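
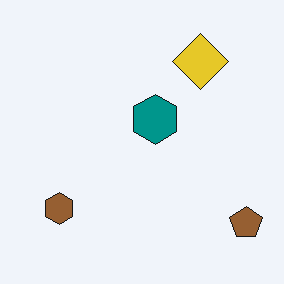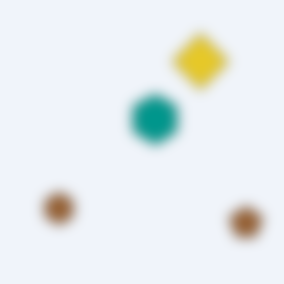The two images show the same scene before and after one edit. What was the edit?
It was heavily blurred.

Shape edges and outlines are uniformly softened across the whole image.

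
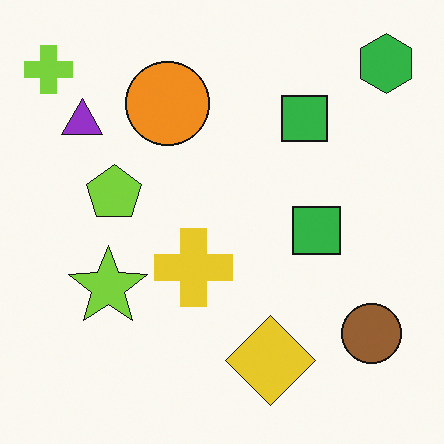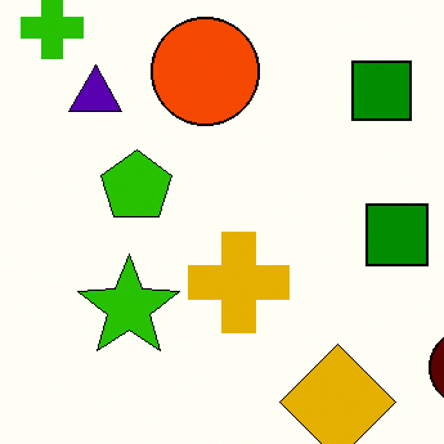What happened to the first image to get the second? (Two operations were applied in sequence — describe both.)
Given much higher contrast, then cropped to a modestly smaller region and rescaled.

Tones are pushed away from mid-grey across the whole image — a global contrast change. The visible shapes are larger and the field of view is narrower; shapes near the original edges may be partly or wholly outside the frame — a crop-and-rescale.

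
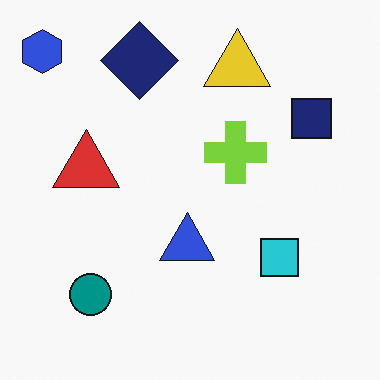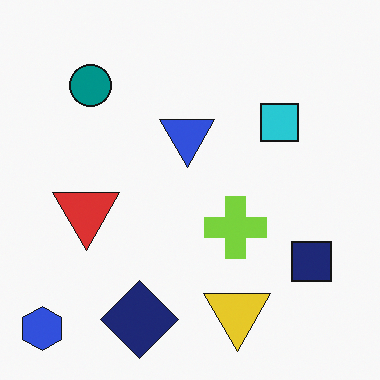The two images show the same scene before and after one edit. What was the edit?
It was flipped vertically (top ↔ bottom).

The blue hexagon is in the top-left of the first image and the bottom-left of the second — shapes on opposite sides of the horizontal midline have swapped in a mirror flip.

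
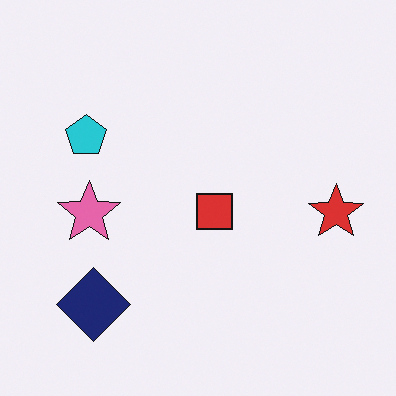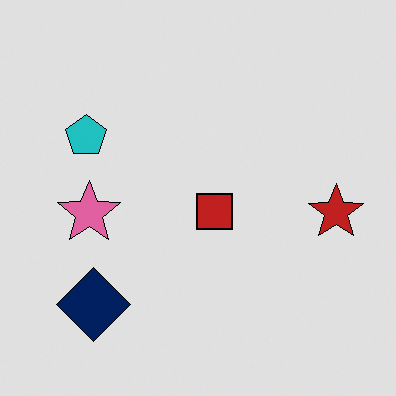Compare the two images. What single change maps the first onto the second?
This is the original image moderately posterized.

Each flat color has snapped to a coarser quantized level — most visibly, the near-white background has dropped to a flat grey.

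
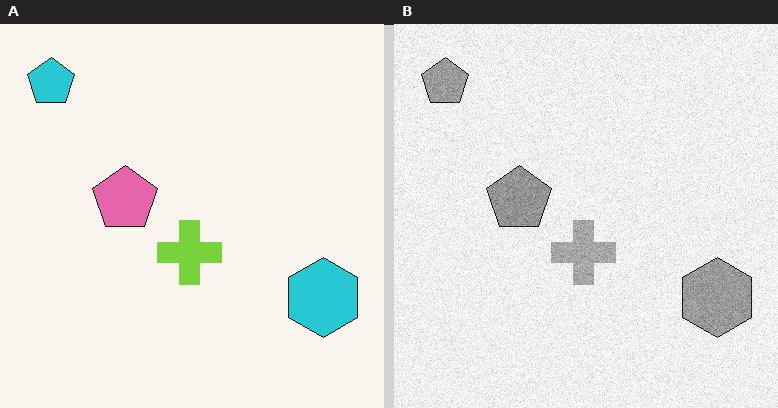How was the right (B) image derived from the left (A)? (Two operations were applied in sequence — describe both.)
It was degraded with visible gaussian noise, then converted to grayscale.

Random speckle covers the whole image, including the flat background. All color is removed — every shape is now a shade of grey.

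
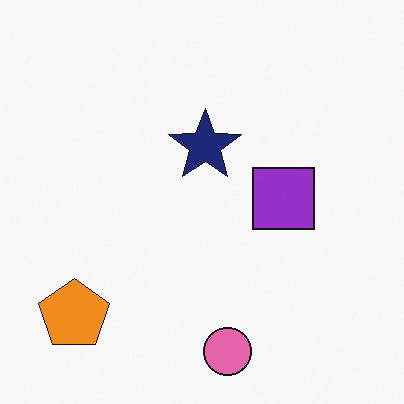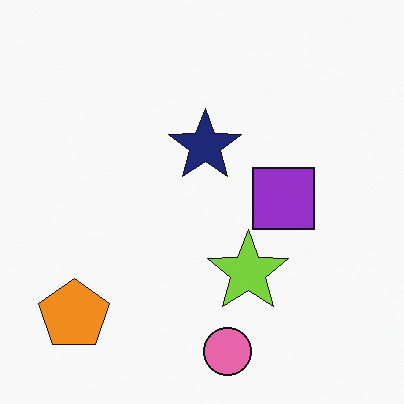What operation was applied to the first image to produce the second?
The second image is the first overlaid with an additional lime star.

A lime star appears in the second image that is absent from the first.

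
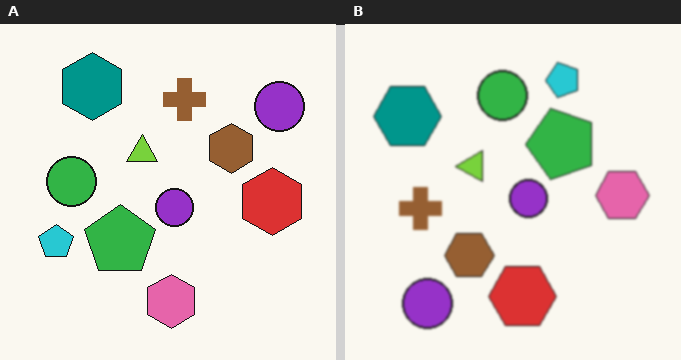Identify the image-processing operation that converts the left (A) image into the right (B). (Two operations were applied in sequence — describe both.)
Slightly softened, then transposed (reflected across the top-left ↔ bottom-right diagonal).

Shape edges and outlines are uniformly softened across the whole image. Shapes have swapped their row and column positions — what was in the top-right is now in the bottom-left — a diagonal reflection.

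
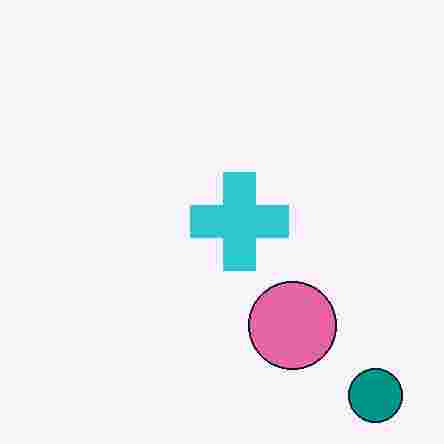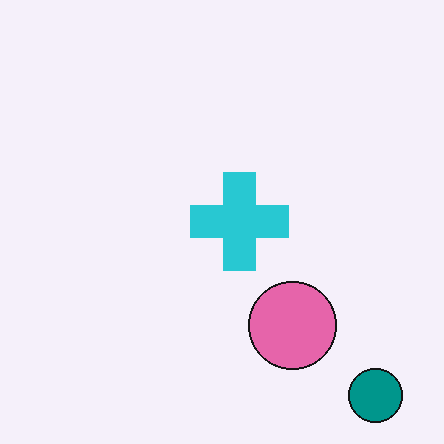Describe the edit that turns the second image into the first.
Heavily JPEG-compressed with obvious blocking artifacts.

Blocky 8×8 compression artifacts appear around shape edges and the flat background shows ringing — characteristic JPEG degradation.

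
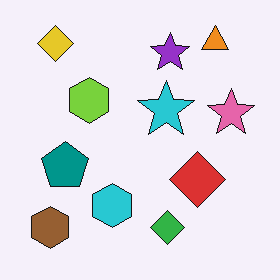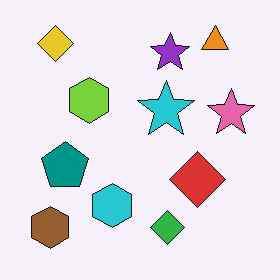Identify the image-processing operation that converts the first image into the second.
It was given moderate JPEG compression.

Blocky 8×8 compression artifacts appear around shape edges and the flat background shows ringing — characteristic JPEG degradation.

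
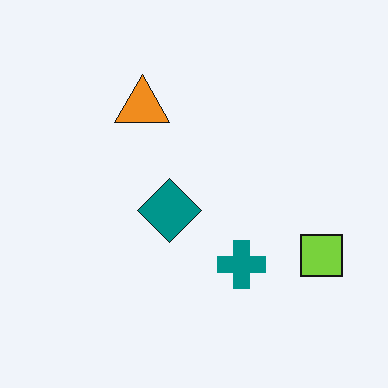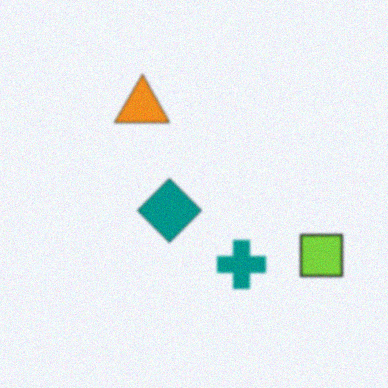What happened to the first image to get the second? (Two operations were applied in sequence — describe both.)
Lightly blurred, then degraded with a light layer of grain.

Shape edges and outlines are uniformly softened across the whole image. Random speckle covers the whole image, including the flat background.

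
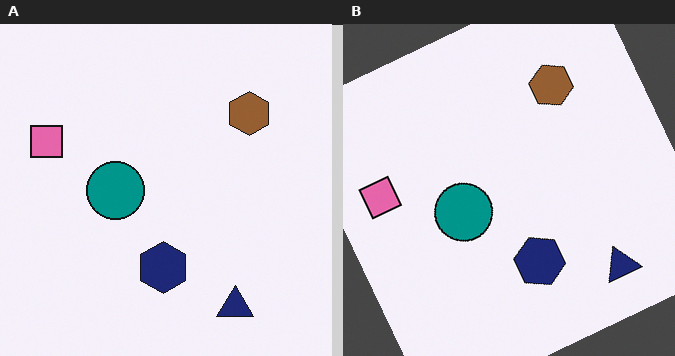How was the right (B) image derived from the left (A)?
The transformation is: rotated counter-clockwise by a clearly visible amount.

Every shape is tilted by the same angle and the image corners show triangular fill wedges — a whole-image rotation by a non-right angle.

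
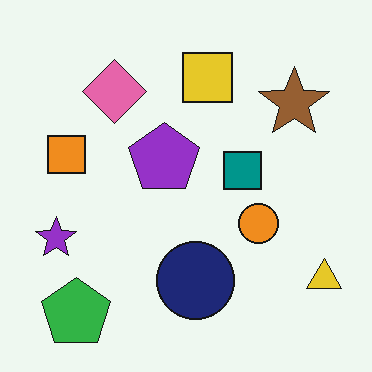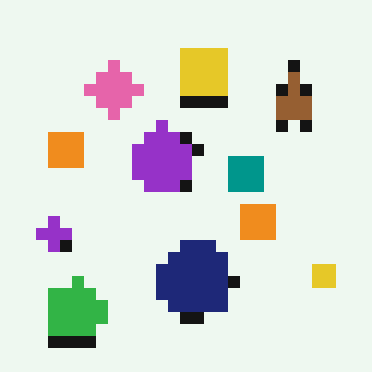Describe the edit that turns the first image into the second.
The image was coarsely pixelated.

Shapes are reduced to large square blocks; fine edges and outlines are lost — a downscale-then-upscale (mosaic) effect.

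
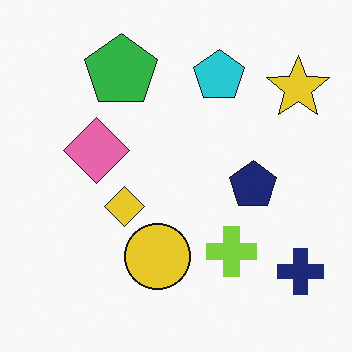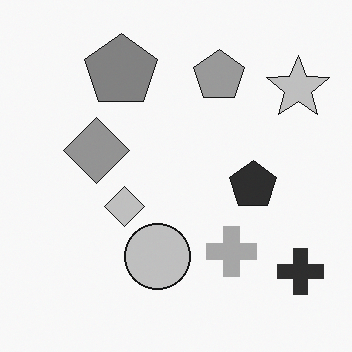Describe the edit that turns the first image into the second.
The image was converted to grayscale.

All color is removed — every shape is now a shade of grey.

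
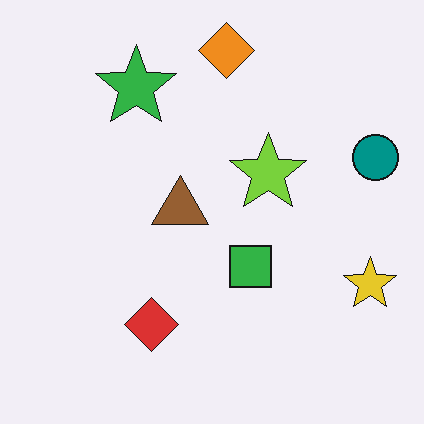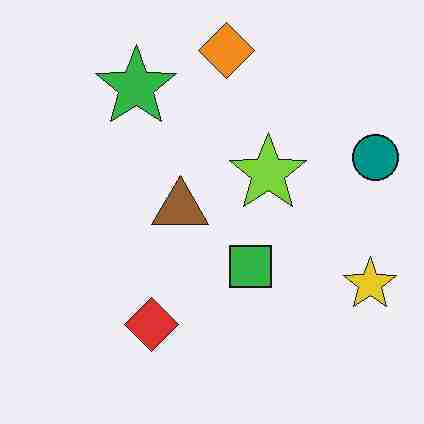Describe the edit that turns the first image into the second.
Heavily JPEG-compressed with obvious blocking artifacts.

Blocky 8×8 compression artifacts appear around shape edges and the flat background shows ringing — characteristic JPEG degradation.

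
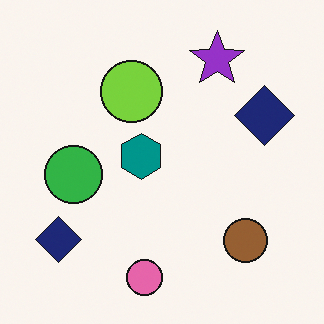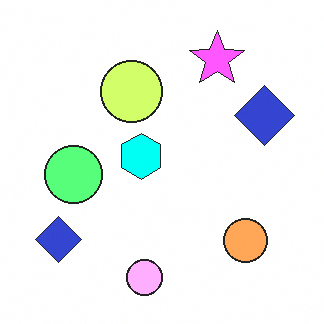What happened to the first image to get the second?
This is the original image brightened a lot.

Every pixel — background and shapes alike — is uniformly brightened.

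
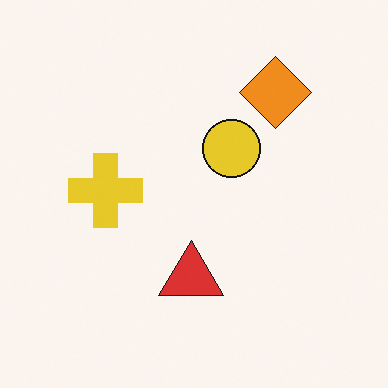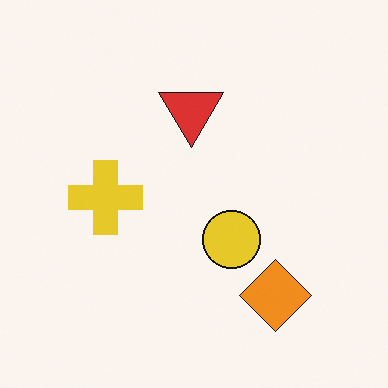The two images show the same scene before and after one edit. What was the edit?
It was flipped vertically (top ↔ bottom).

The orange diamond is in the top-right of the first image and the bottom-right of the second — shapes on opposite sides of the horizontal midline have swapped in a mirror flip.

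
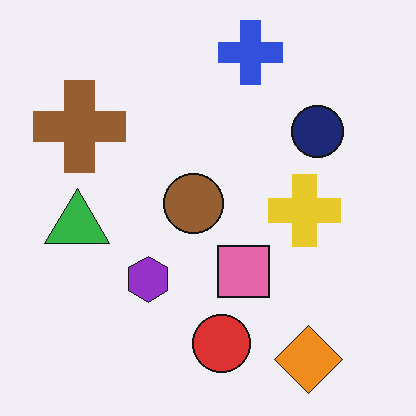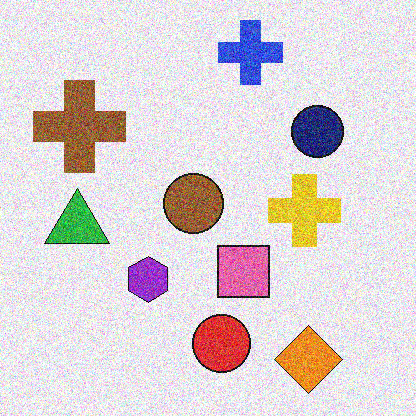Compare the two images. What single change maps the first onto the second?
The second image is the first degraded with strong gaussian noise.

Random speckle covers the whole image, including the flat background.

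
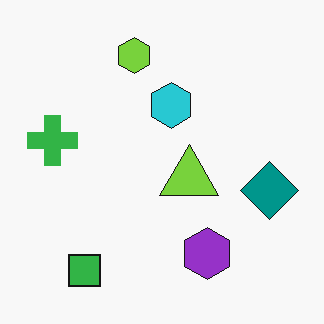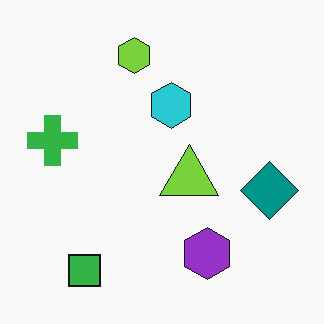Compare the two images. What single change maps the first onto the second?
It was JPEG-compressed with visible artifacts.

Blocky 8×8 compression artifacts appear around shape edges and the flat background shows ringing — characteristic JPEG degradation.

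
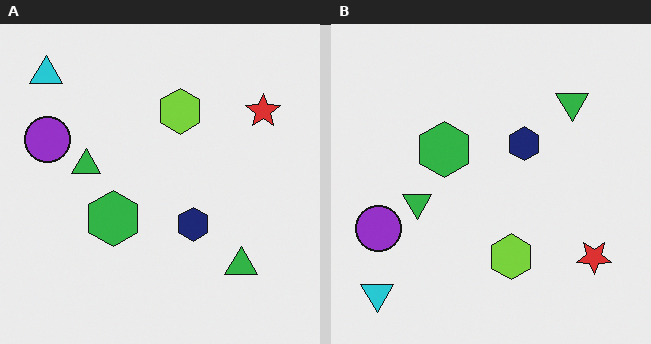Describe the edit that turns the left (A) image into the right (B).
The right (B) image is the left (A) flipped vertically (top ↔ bottom).

The cyan triangle is in the top-left of the left (A) image and the bottom-left of the right (B) — shapes on opposite sides of the horizontal midline have swapped in a mirror flip.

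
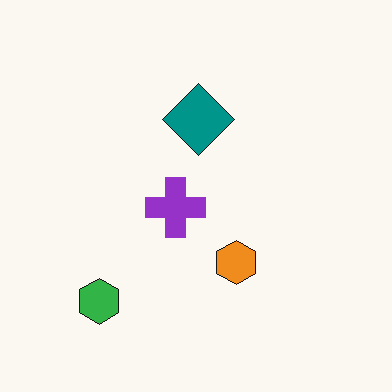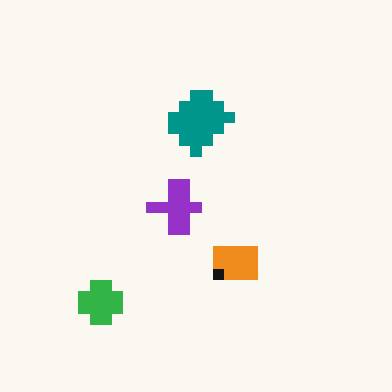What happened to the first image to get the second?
Coarsely pixelated.

Shapes are reduced to large square blocks; fine edges and outlines are lost — a downscale-then-upscale (mosaic) effect.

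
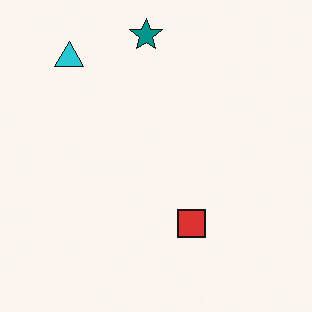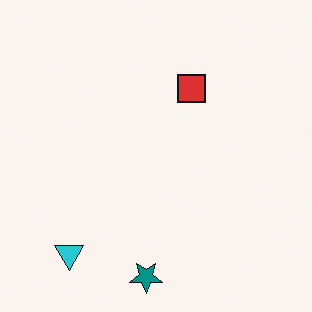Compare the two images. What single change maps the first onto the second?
Flipped vertically (top ↔ bottom).

The teal star is in the top of the first image and the bottom of the second — shapes on opposite sides of the horizontal midline have swapped in a mirror flip.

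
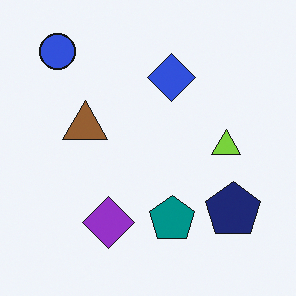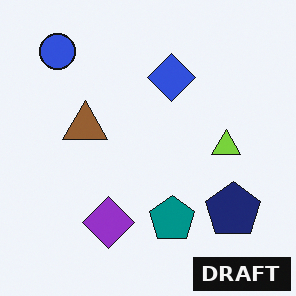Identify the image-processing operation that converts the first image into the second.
The transformation is: watermarked with the text "DRAFT" in the lower-right corner.

A dark label reading "DRAFT" appears in the lower-right corner.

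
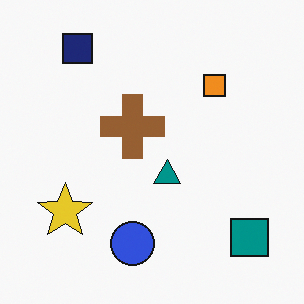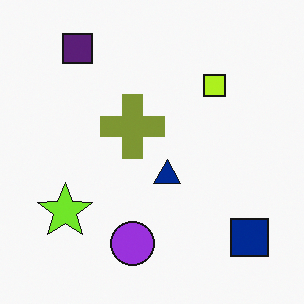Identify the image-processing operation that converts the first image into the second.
The transformation is: hue-shifted slightly.

Every shape's color has rotated by the same amount around the hue wheel — a uniform hue shift.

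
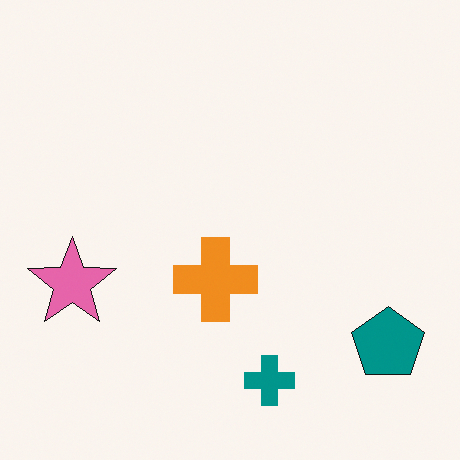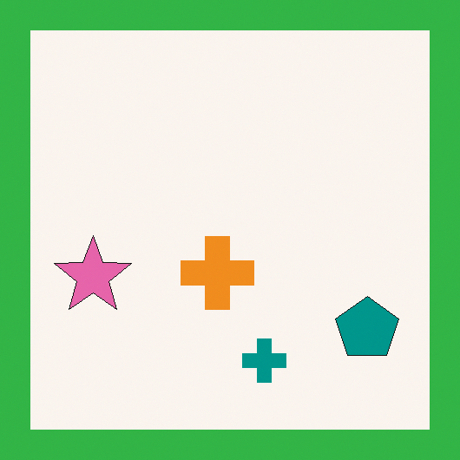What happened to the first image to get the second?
The transformation is: framed with a green border.

A solid green frame runs around the edge of the second image, with the content slightly shrunk inside it.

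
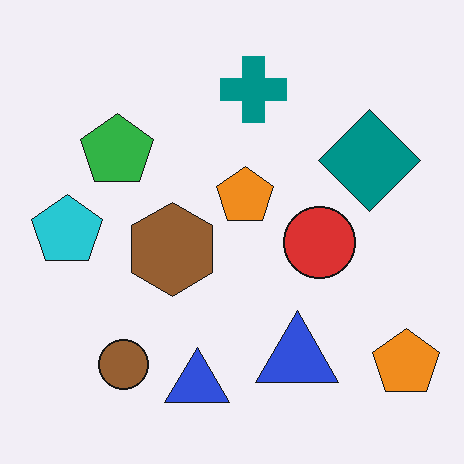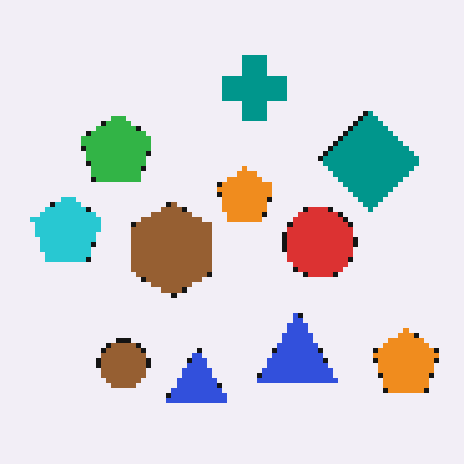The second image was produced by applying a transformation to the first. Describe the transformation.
The transformation is: lightly pixelated (a mild mosaic effect).

Shapes are reduced to large square blocks; fine edges and outlines are lost — a downscale-then-upscale (mosaic) effect.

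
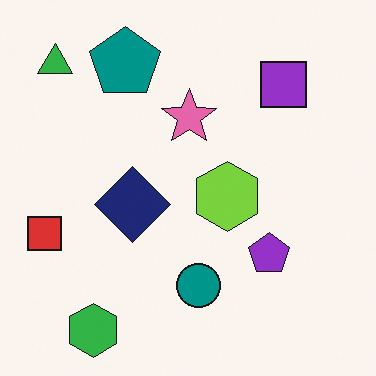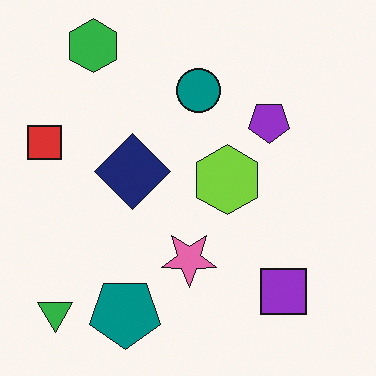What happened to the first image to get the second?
The transformation is: flipped vertically (top ↔ bottom).

The green hexagon is in the bottom-left of the first image and the top-left of the second — shapes on opposite sides of the horizontal midline have swapped in a mirror flip.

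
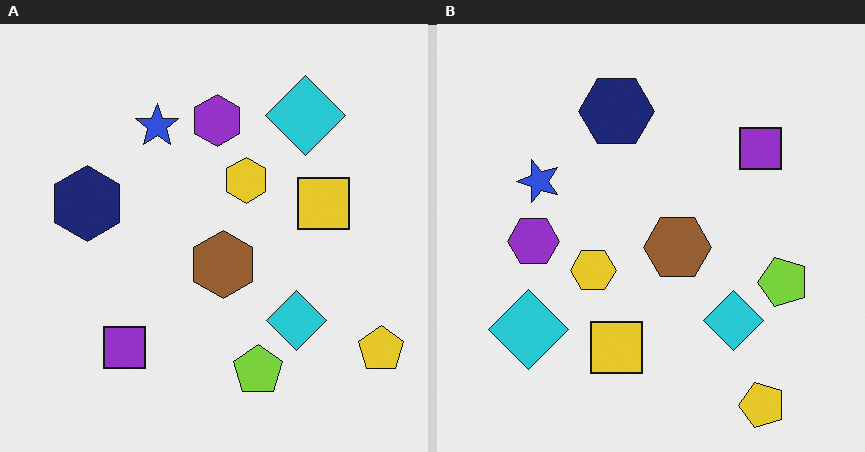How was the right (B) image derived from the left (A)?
It was transposed (reflected across the top-left ↔ bottom-right diagonal).

Shapes have swapped their row and column positions — what was in the top-right is now in the bottom-left — a diagonal reflection.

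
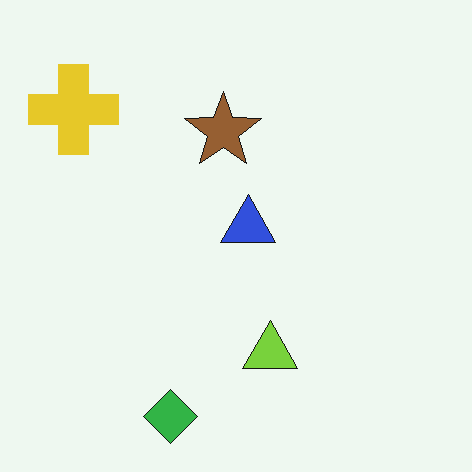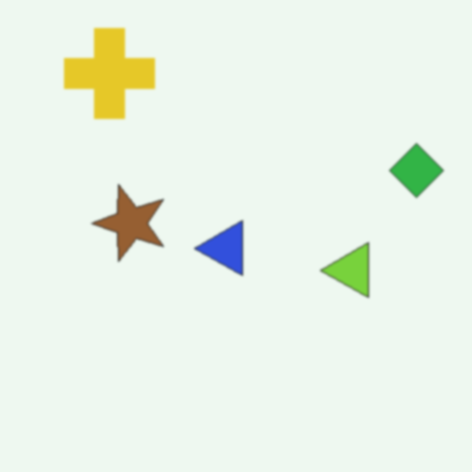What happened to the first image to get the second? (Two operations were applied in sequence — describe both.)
The transformation is: slightly softened, then transposed (reflected across the top-left ↔ bottom-right diagonal).

Shape edges and outlines are uniformly softened across the whole image. Shapes have swapped their row and column positions — what was in the top-right is now in the bottom-left — a diagonal reflection.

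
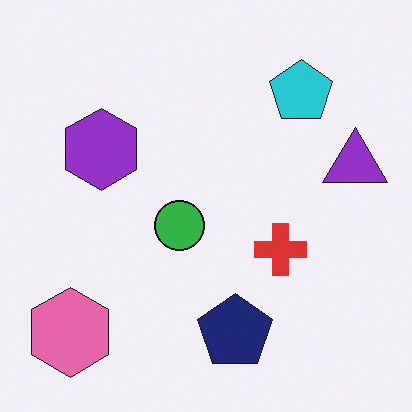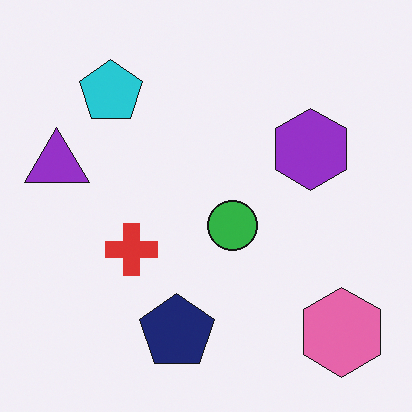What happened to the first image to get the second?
The second image is the first flipped horizontally (left ↔ right).

The purple triangle is in the right of the first image and the left of the second — shapes on opposite sides of the vertical midline have swapped in a mirror flip.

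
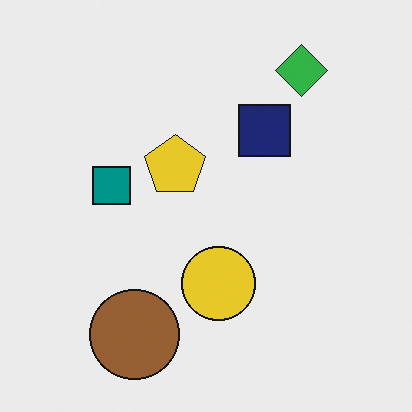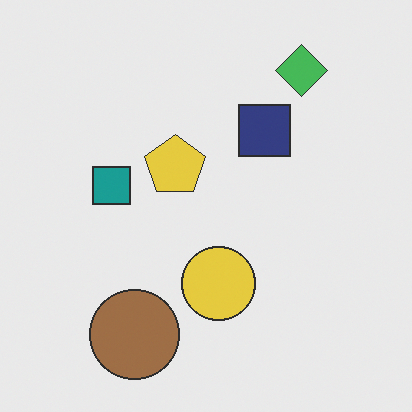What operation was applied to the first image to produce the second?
The image was given slightly reduced contrast.

Tones are pushed toward mid-grey across the whole image — a global contrast change.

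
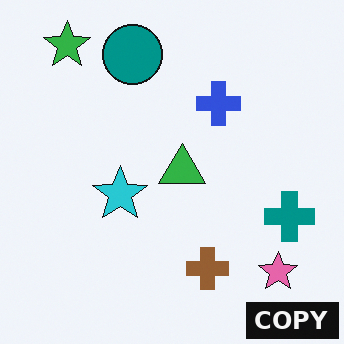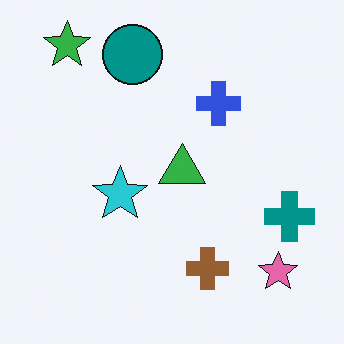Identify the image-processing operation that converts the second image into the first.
It was watermarked with the text "COPY" in the lower-right corner.

A dark label reading "COPY" appears in the lower-right corner.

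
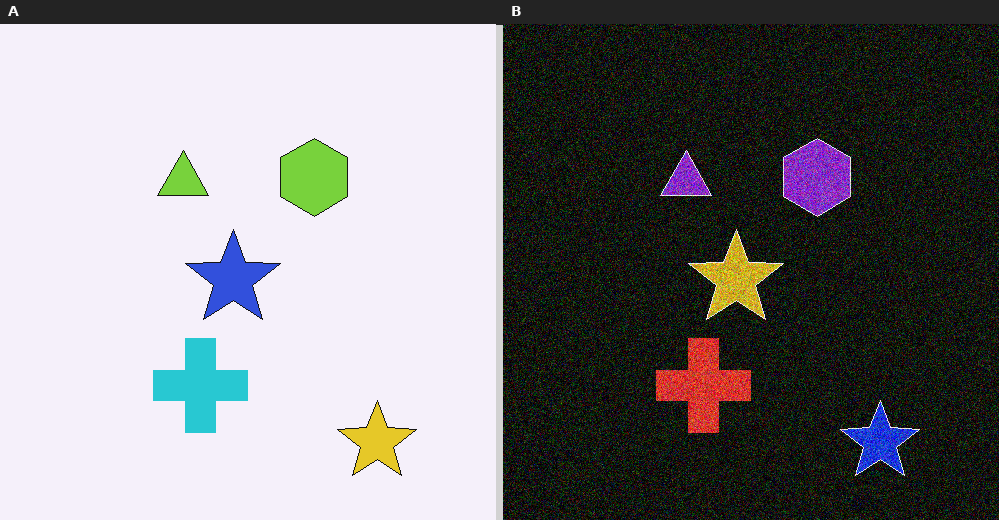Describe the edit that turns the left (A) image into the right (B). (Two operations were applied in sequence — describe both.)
Color-inverted (negative), then degraded with a thick layer of grain.

The light background has become dark and every shape's color is its complement — a photographic negative. Random speckle covers the whole image, including the flat background.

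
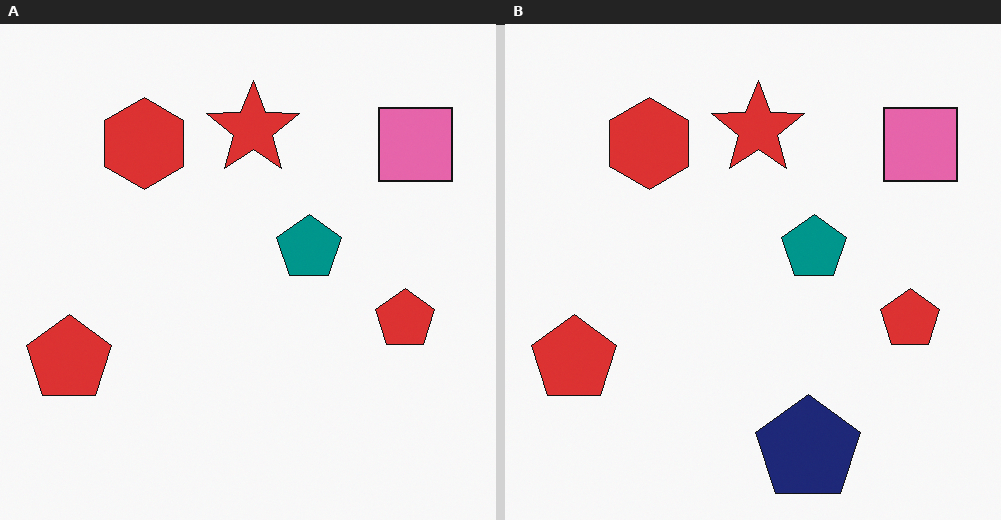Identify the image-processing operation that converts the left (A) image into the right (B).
The image was overlaid with an additional navy pentagon.

A navy pentagon appears in the right (B) image that is absent from the left (A).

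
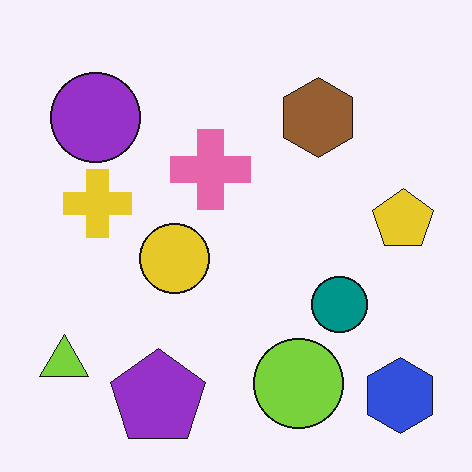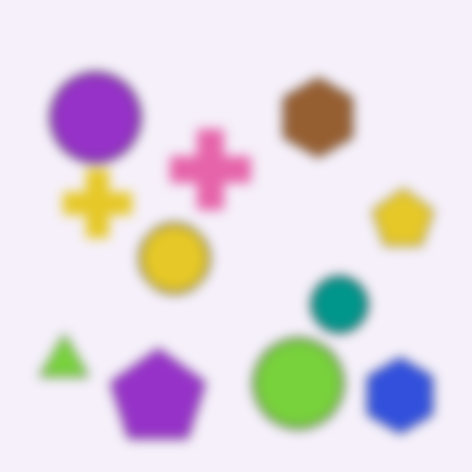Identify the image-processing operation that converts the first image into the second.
The image was strongly gaussian-blurred.

Shape edges and outlines are uniformly softened across the whole image.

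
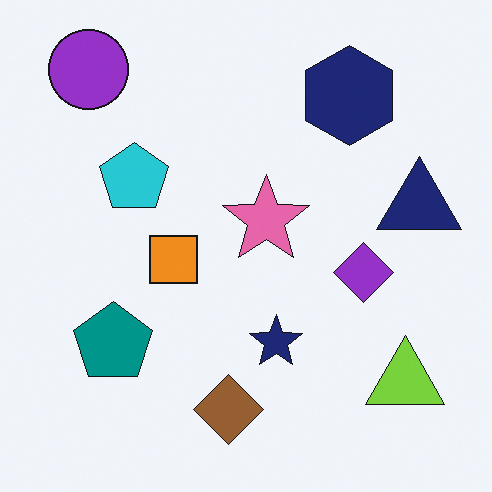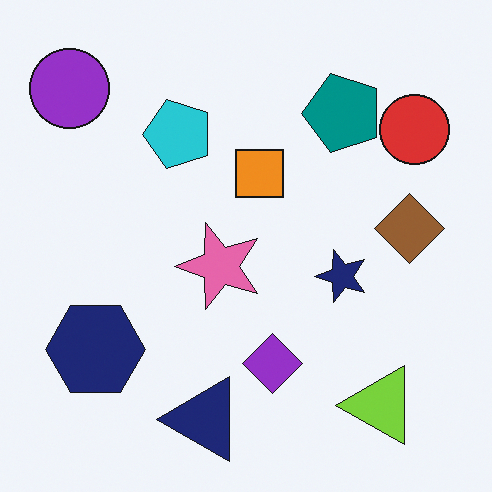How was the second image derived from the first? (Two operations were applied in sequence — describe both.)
This is the original image transposed (reflected across the top-left ↔ bottom-right diagonal), then overlaid with an additional red circle.

Shapes have swapped their row and column positions — what was in the top-right is now in the bottom-left — a diagonal reflection. A red circle appears in the second image that is absent from the first.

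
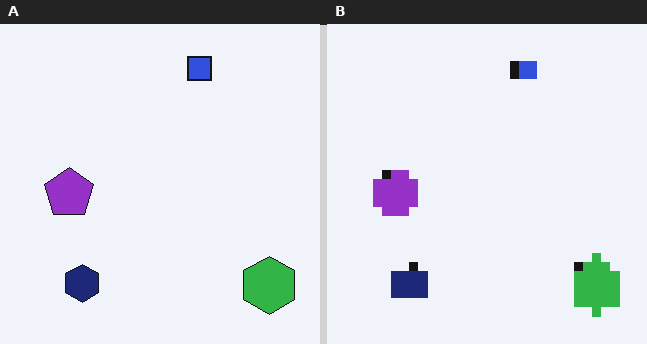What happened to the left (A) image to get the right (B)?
The image was coarsely pixelated.

Shapes are reduced to large square blocks; fine edges and outlines are lost — a downscale-then-upscale (mosaic) effect.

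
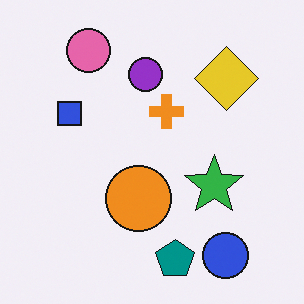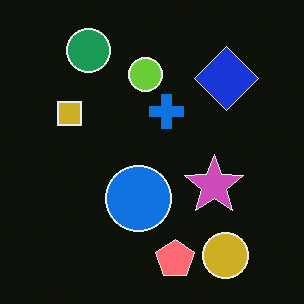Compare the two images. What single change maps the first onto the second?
It was color-inverted (negative).

The light background has become dark and every shape's color is its complement — a photographic negative.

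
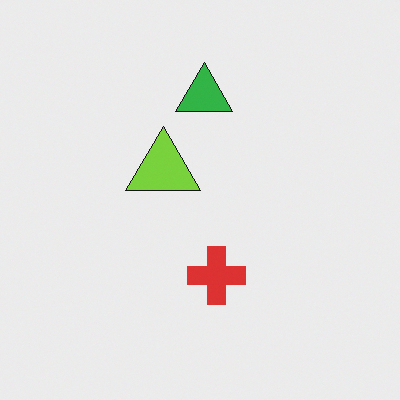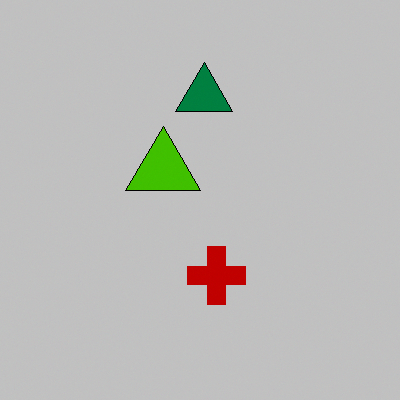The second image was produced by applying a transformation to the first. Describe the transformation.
Aggressively posterized.

Each flat color has snapped to a coarser quantized level — most visibly, the near-white background has dropped to a flat grey.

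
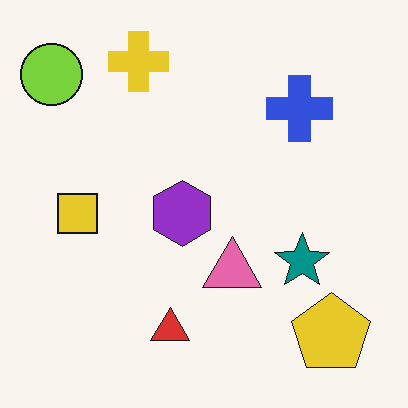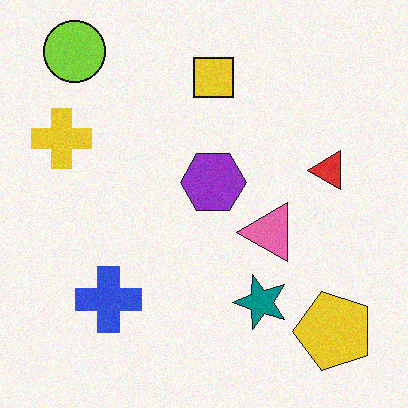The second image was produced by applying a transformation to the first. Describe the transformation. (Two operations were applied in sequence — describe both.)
The image was transposed (reflected across the top-left ↔ bottom-right diagonal), then degraded with a light layer of grain.

Shapes have swapped their row and column positions — what was in the top-right is now in the bottom-left — a diagonal reflection. Random speckle covers the whole image, including the flat background.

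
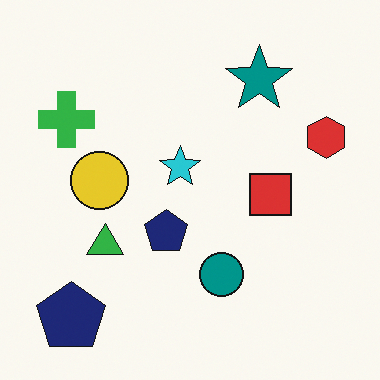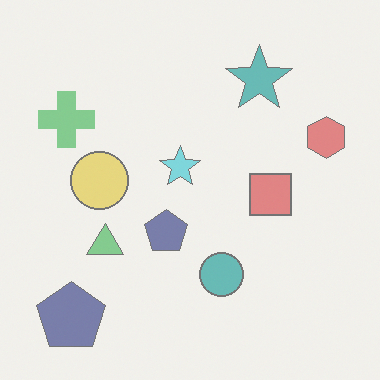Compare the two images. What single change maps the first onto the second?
The second image is the first given much lower contrast.

Tones are pushed toward mid-grey across the whole image — a global contrast change.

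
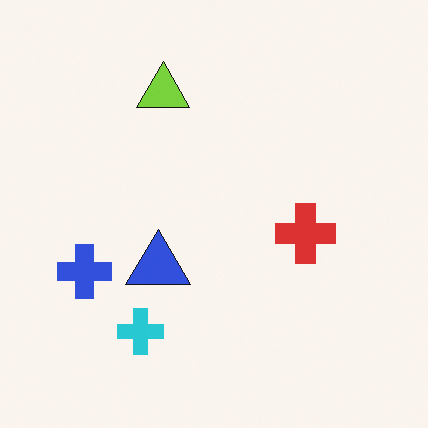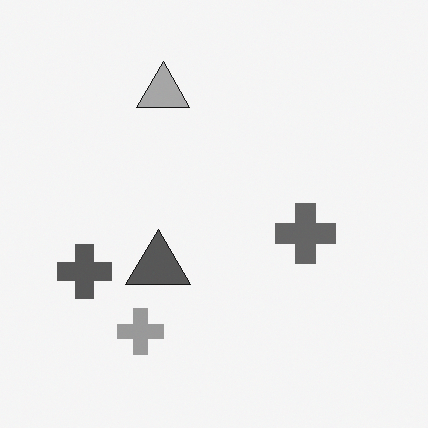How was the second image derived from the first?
It was converted to grayscale.

All color is removed — every shape is now a shade of grey.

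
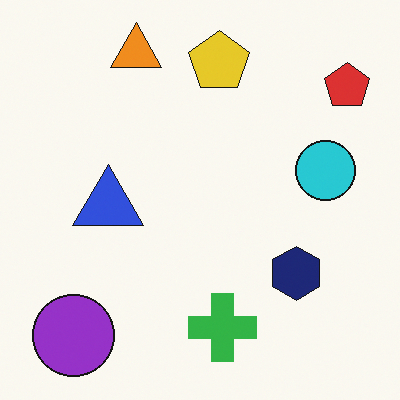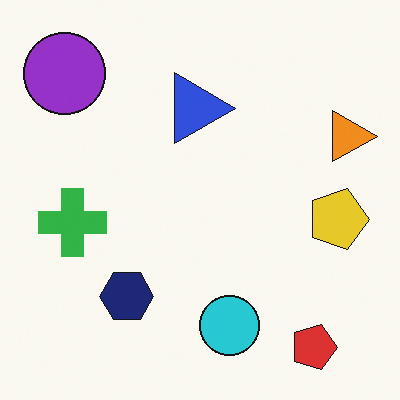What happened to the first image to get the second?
It was rotated 90° clockwise.

The red pentagon sits in the top-right of the first image and the bottom-right of the second — consistent with a whole-image 90° clockwise rotation.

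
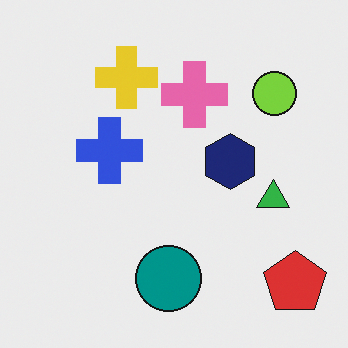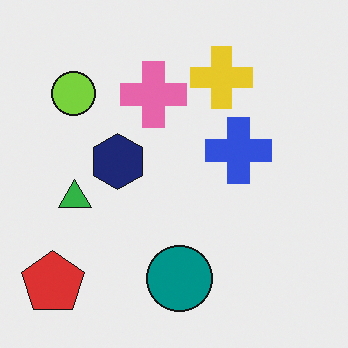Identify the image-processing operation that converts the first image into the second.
The transformation is: flipped horizontally (left ↔ right).

The red pentagon is in the bottom-right of the first image and the bottom-left of the second — shapes on opposite sides of the vertical midline have swapped in a mirror flip.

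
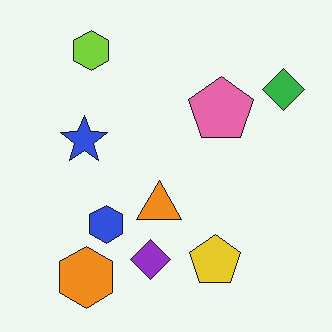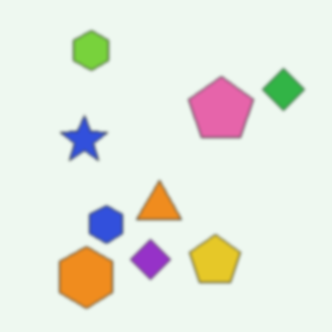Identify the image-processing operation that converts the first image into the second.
This is the original image slightly softened.

Shape edges and outlines are uniformly softened across the whole image.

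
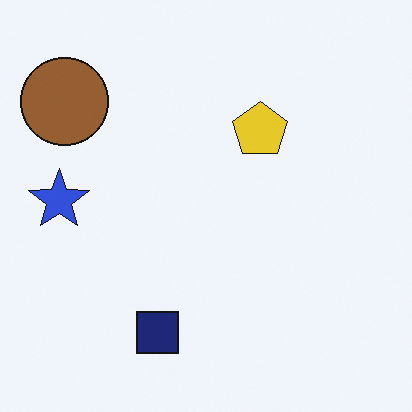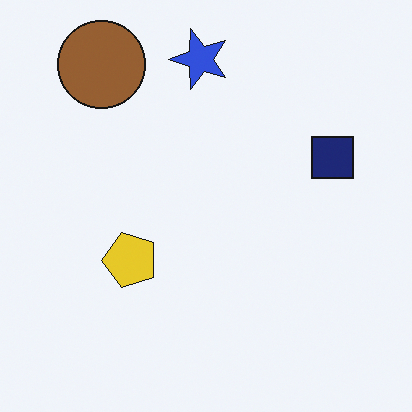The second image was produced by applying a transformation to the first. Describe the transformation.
This is the original image transposed (reflected across the top-left ↔ bottom-right diagonal).

Shapes have swapped their row and column positions — what was in the top-right is now in the bottom-left — a diagonal reflection.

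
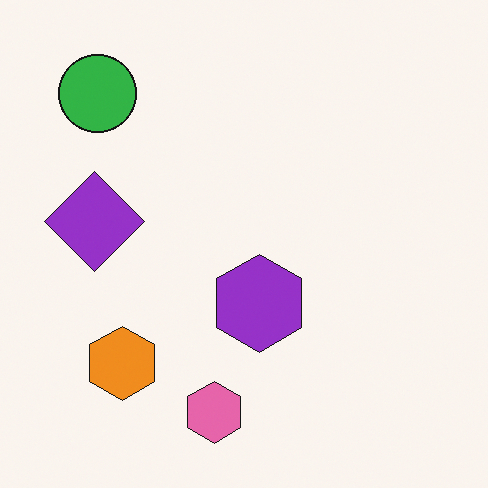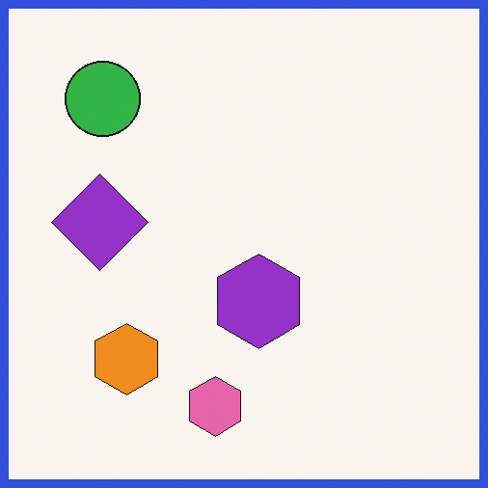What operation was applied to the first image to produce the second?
It was framed with a blue border.

A solid blue frame runs around the edge of the second image, with the content slightly shrunk inside it.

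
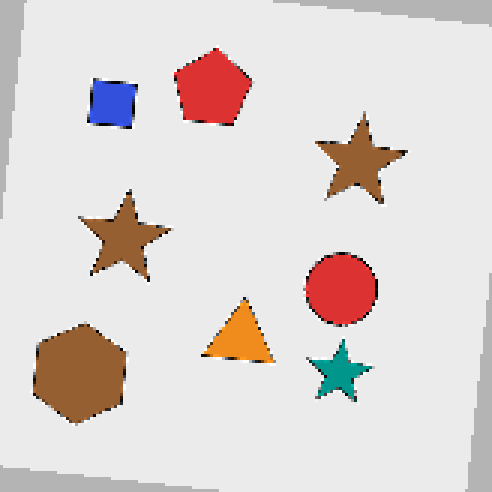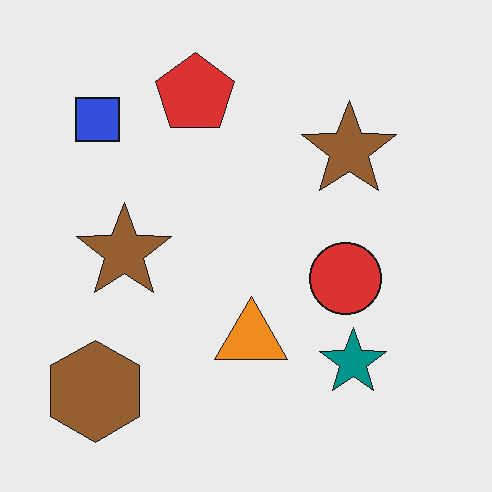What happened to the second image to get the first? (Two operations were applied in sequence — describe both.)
This is the original image rotated clockwise by a slight angle, then lightly pixelated (a mild mosaic effect).

Every shape is tilted by the same angle and the image corners show triangular fill wedges — a whole-image rotation by a non-right angle. Shapes are reduced to large square blocks; fine edges and outlines are lost — a downscale-then-upscale (mosaic) effect.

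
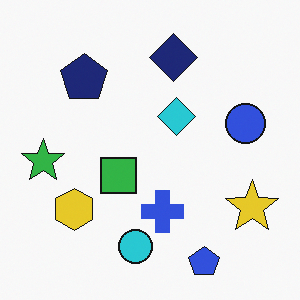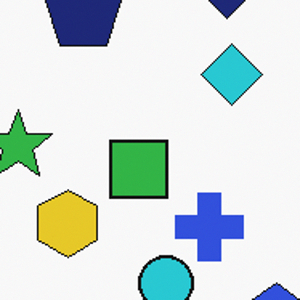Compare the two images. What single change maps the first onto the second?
The image was cropped to a modestly smaller region and rescaled.

The visible shapes are larger and the field of view is narrower; shapes near the original edges may be partly or wholly outside the frame — a crop-and-rescale.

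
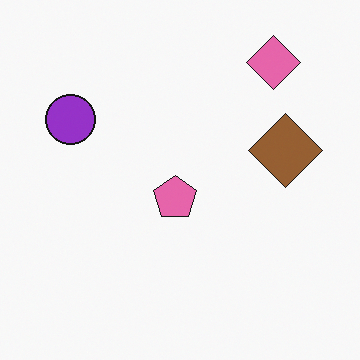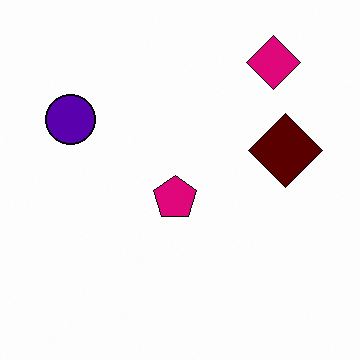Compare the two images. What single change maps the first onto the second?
It was given much higher contrast.

Tones are pushed away from mid-grey across the whole image — a global contrast change.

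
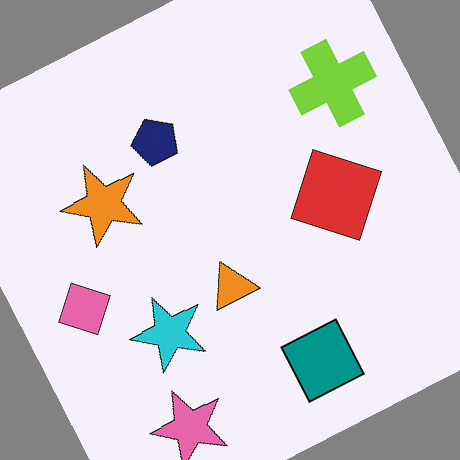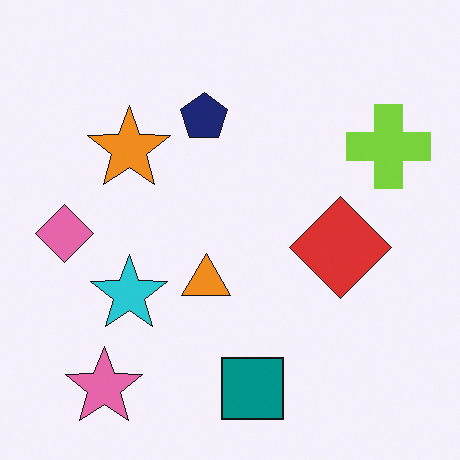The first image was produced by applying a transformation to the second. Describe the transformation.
The image was rotated counter-clockwise by a clearly visible amount.

Every shape is tilted by the same angle and the image corners show triangular fill wedges — a whole-image rotation by a non-right angle.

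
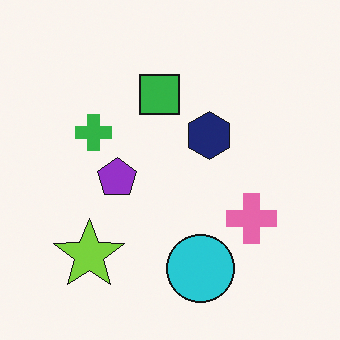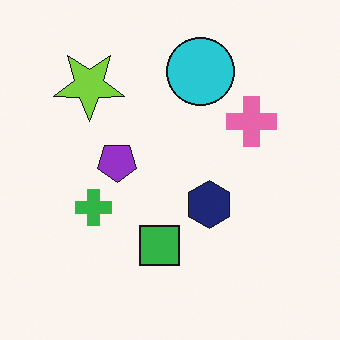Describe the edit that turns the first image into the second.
The image was flipped vertically (top ↔ bottom).

The cyan circle is in the bottom of the first image and the top of the second — shapes on opposite sides of the horizontal midline have swapped in a mirror flip.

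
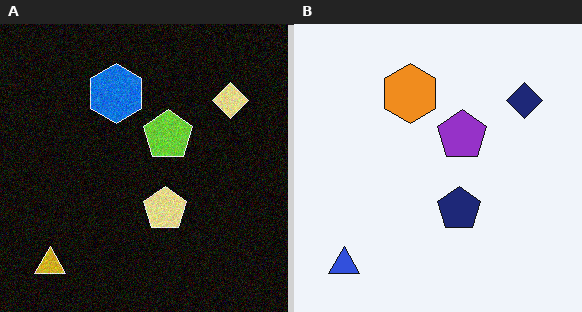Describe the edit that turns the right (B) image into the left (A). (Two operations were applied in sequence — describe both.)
The transformation is: color-inverted (negative), then degraded with visible gaussian noise.

The light background has become dark and every shape's color is its complement — a photographic negative. Random speckle covers the whole image, including the flat background.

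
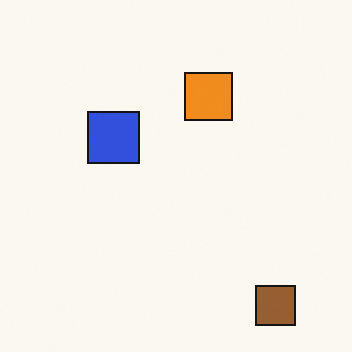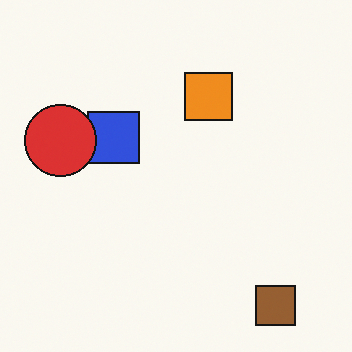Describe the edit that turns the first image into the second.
This is the original image overlaid with an additional red circle.

A red circle appears in the second image that is absent from the first.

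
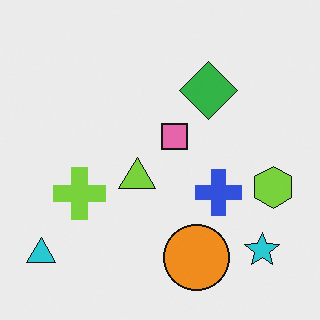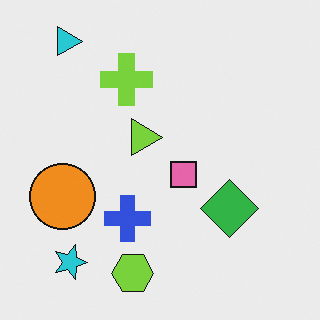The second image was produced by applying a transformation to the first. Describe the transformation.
Rotated 90° clockwise.

The cyan triangle sits in the bottom-left of the first image and the top-left of the second — consistent with a whole-image 90° clockwise rotation.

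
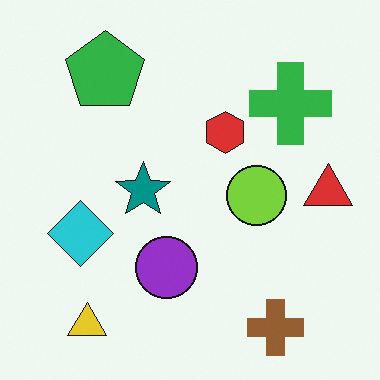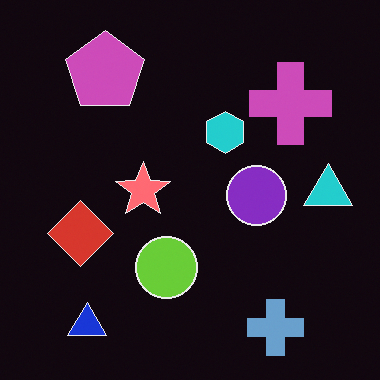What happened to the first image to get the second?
Color-inverted (negative).

The light background has become dark and every shape's color is its complement — a photographic negative.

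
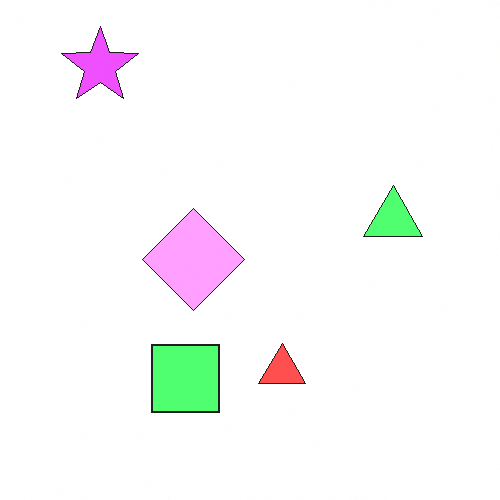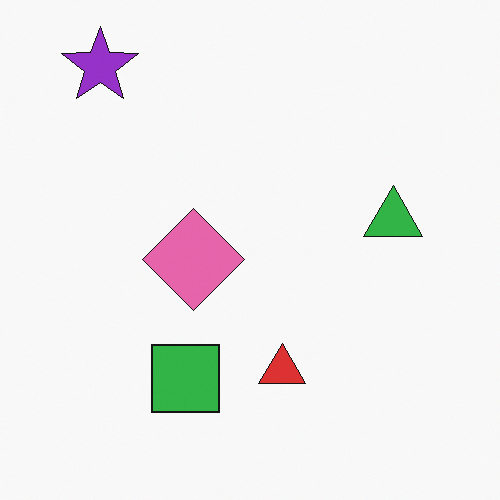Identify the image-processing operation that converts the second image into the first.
The first image is the second brightened a lot.

Every pixel — background and shapes alike — is uniformly brightened.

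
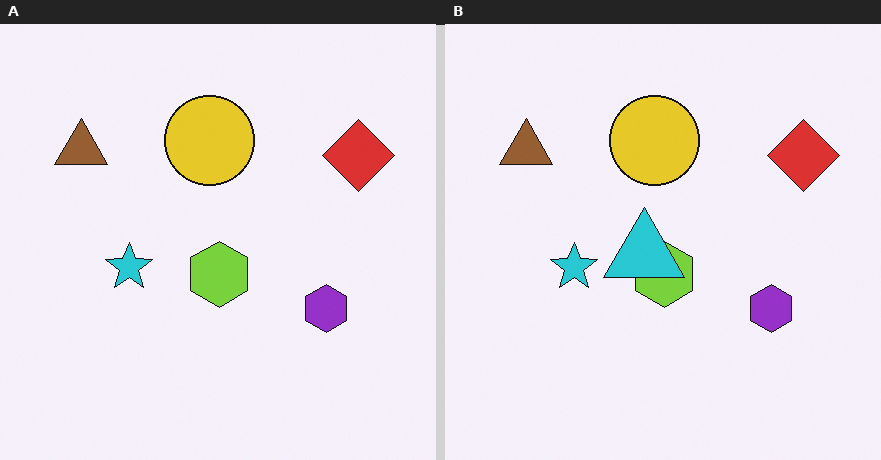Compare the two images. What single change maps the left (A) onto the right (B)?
This is the original image overlaid with an additional cyan triangle.

A cyan triangle appears in the right (B) image that is absent from the left (A).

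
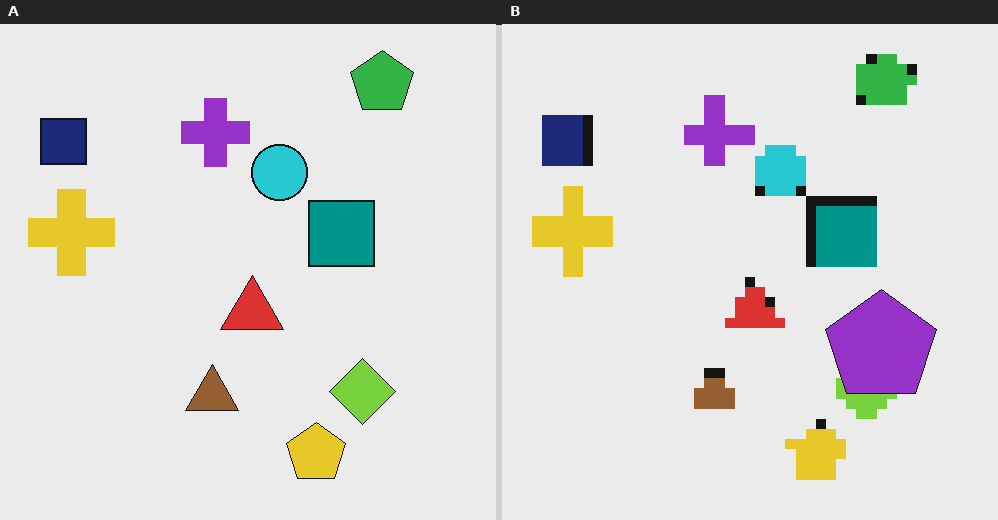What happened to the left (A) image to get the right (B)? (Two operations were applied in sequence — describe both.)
The image was heavily pixelated into large blocks, then overlaid with an additional purple pentagon.

Shapes are reduced to large square blocks; fine edges and outlines are lost — a downscale-then-upscale (mosaic) effect. A purple pentagon appears in the right (B) image that is absent from the left (A).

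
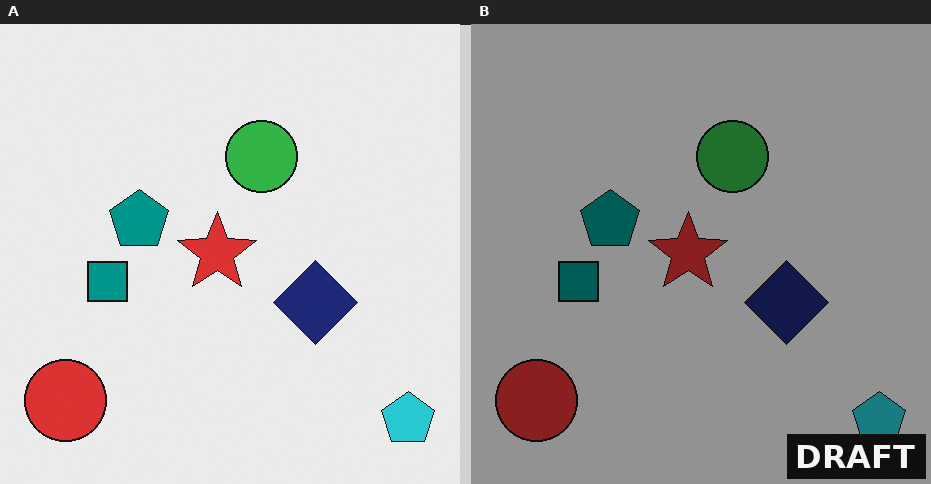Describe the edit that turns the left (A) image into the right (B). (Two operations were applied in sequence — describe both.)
It was noticeably darkened, then watermarked with the text "DRAFT" in the lower-right corner.

Every pixel — background and shapes alike — is uniformly darkened. A dark label reading "DRAFT" appears in the lower-right corner.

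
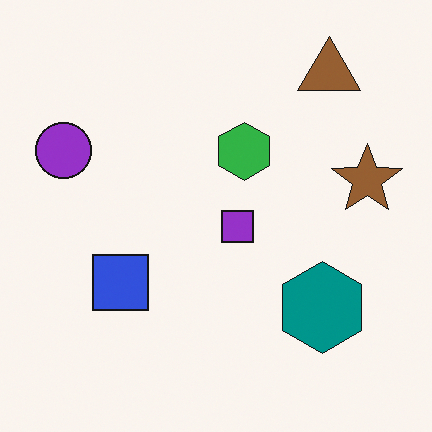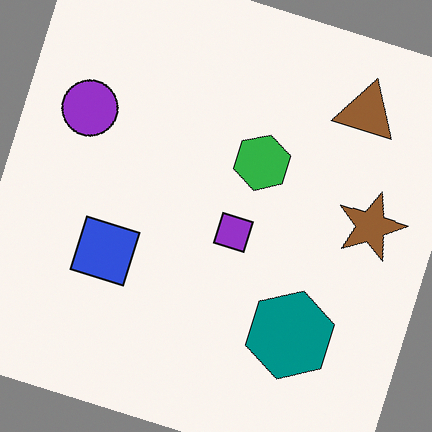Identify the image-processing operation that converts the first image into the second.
This is the original image rotated clockwise by a clearly visible amount.

Every shape is tilted by the same angle and the image corners show triangular fill wedges — a whole-image rotation by a non-right angle.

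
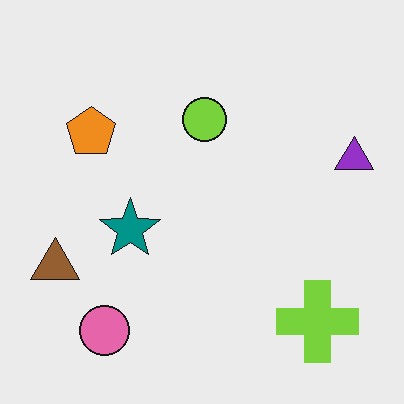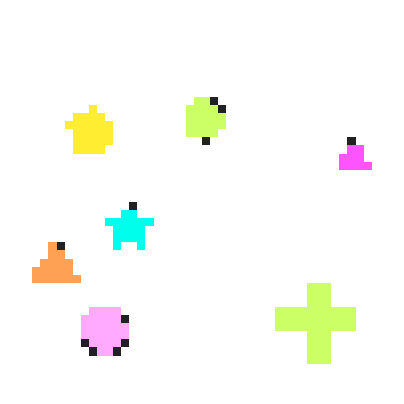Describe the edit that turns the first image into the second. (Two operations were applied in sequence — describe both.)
The second image is the first moderately pixelated, then brightened a lot.

Shapes are reduced to large square blocks; fine edges and outlines are lost — a downscale-then-upscale (mosaic) effect. Every pixel — background and shapes alike — is uniformly brightened.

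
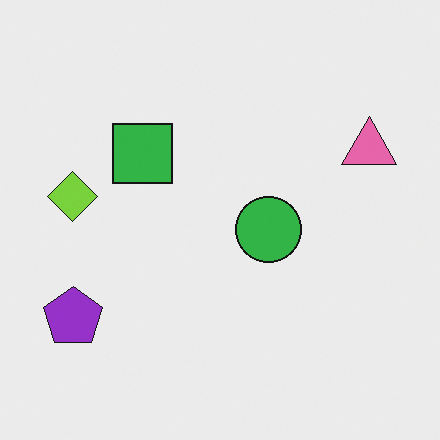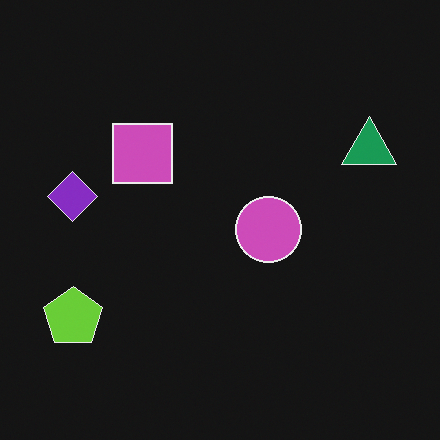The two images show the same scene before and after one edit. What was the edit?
The image was color-inverted (negative).

The light background has become dark and every shape's color is its complement — a photographic negative.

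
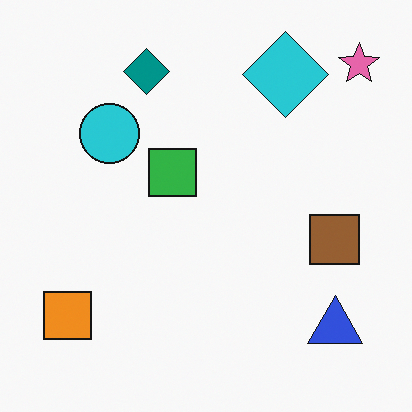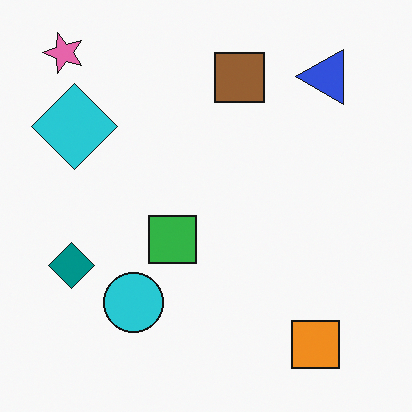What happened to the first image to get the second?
The image was rotated 90° counter-clockwise.

The pink star sits in the top-right of the first image and the top-left of the second — consistent with a whole-image 90° counter-clockwise rotation.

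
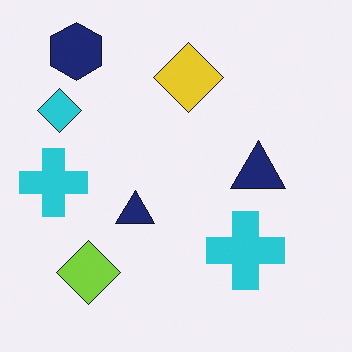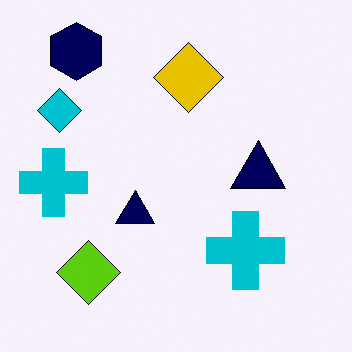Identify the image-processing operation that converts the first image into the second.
This is the original image given slightly increased contrast.

Tones are pushed away from mid-grey across the whole image — a global contrast change.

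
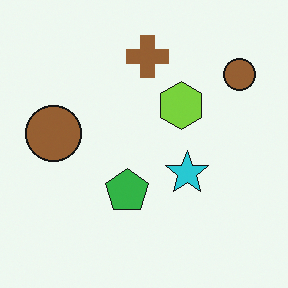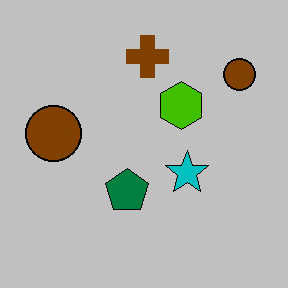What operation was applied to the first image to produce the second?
The second image is the first aggressively posterized.

Each flat color has snapped to a coarser quantized level — most visibly, the near-white background has dropped to a flat grey.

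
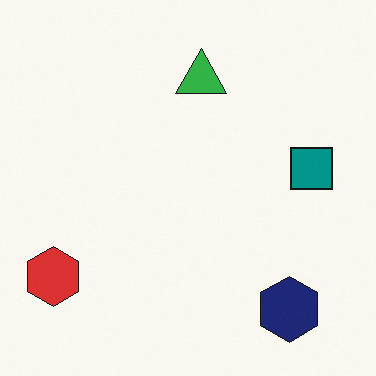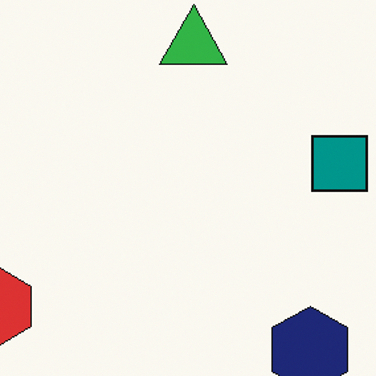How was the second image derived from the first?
Cropped slightly and scaled back up.

The visible shapes are larger and the field of view is narrower; shapes near the original edges may be partly or wholly outside the frame — a crop-and-rescale.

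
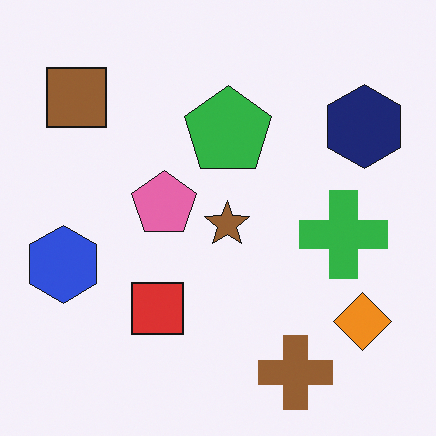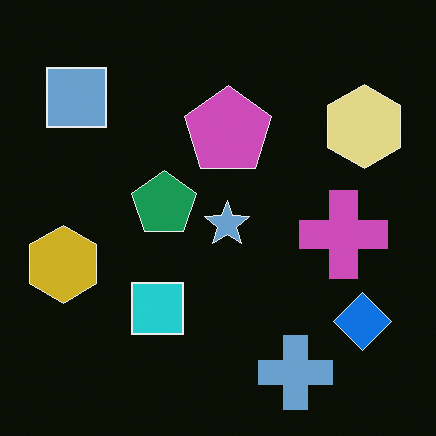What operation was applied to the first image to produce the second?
The transformation is: color-inverted (negative).

The light background has become dark and every shape's color is its complement — a photographic negative.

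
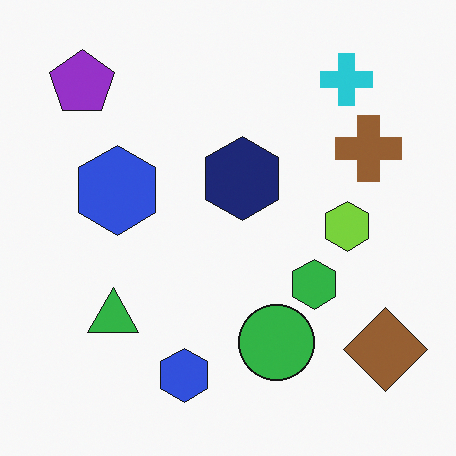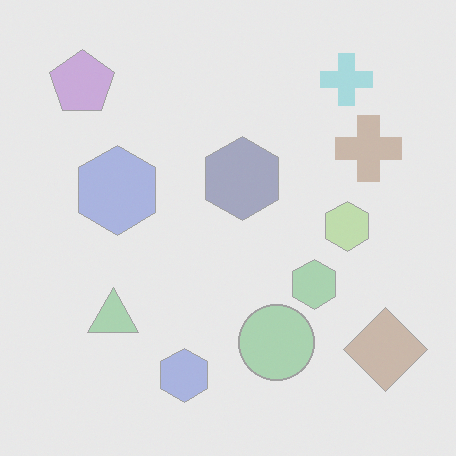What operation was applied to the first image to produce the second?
The second image is the first given much lower contrast.

Tones are pushed toward mid-grey across the whole image — a global contrast change.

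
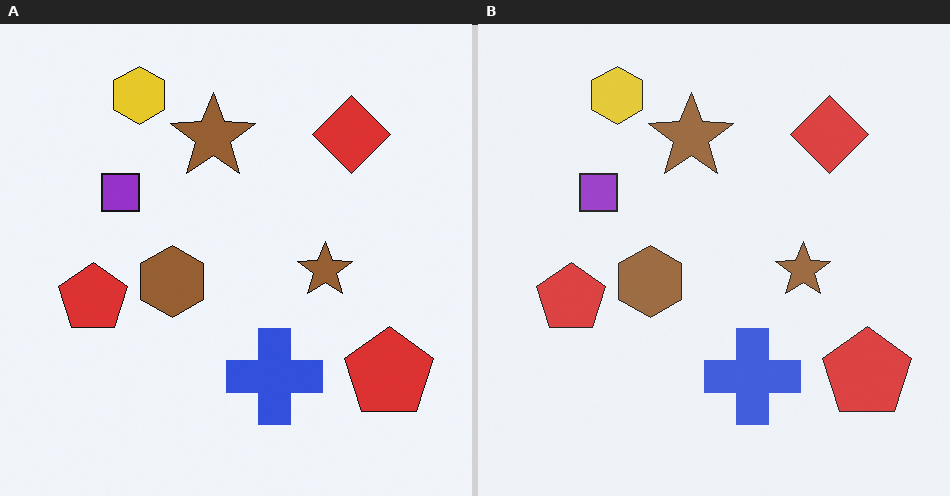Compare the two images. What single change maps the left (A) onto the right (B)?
The transformation is: given slightly reduced contrast.

Tones are pushed toward mid-grey across the whole image — a global contrast change.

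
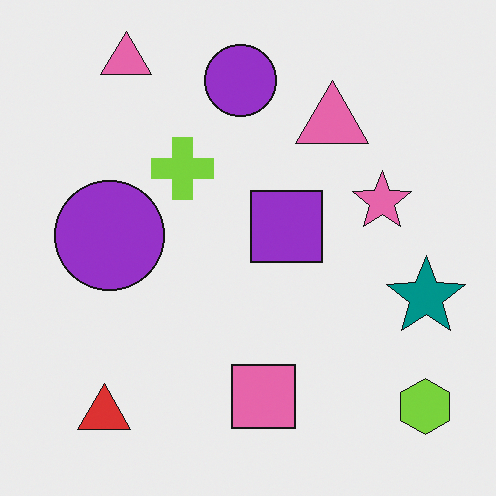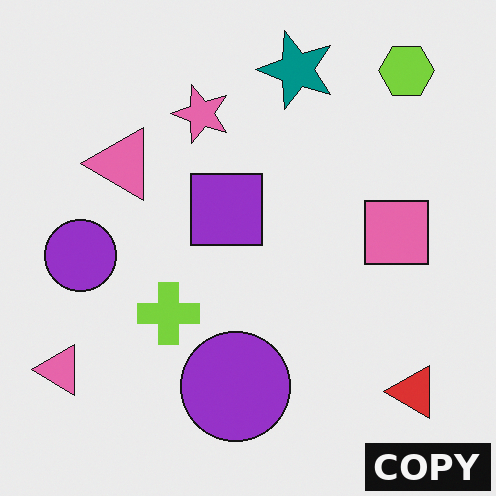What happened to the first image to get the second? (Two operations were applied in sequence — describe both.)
This is the original image rotated 90° counter-clockwise, then watermarked with the text "COPY" in the lower-right corner.

The lime hexagon sits in the bottom-right of the first image and the top-right of the second — consistent with a whole-image 90° counter-clockwise rotation. A dark label reading "COPY" appears in the lower-right corner.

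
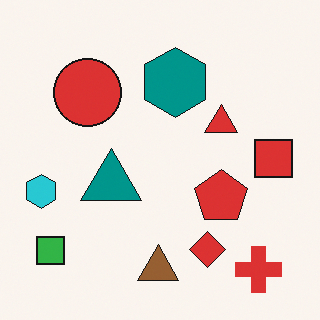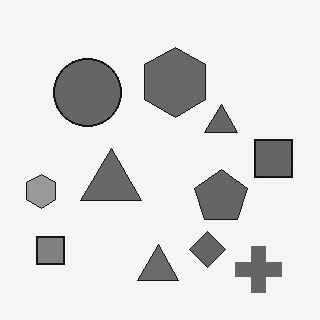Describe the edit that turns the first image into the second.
The second image is the first converted to grayscale.

All color is removed — every shape is now a shade of grey.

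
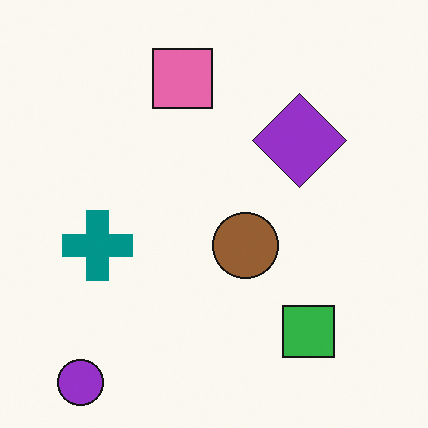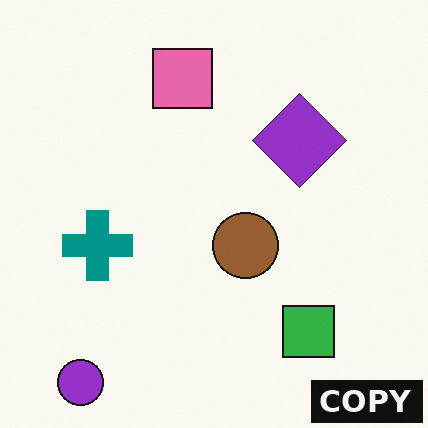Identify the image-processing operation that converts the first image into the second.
The second image is the first watermarked with the text "COPY" in the lower-right corner.

A dark label reading "COPY" appears in the lower-right corner.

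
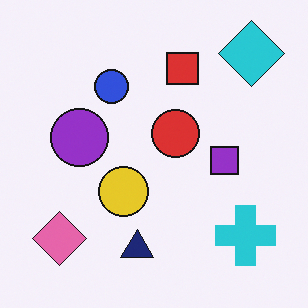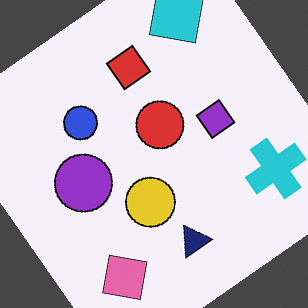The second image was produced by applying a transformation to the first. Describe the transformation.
This is the original image rotated counter-clockwise by a large amount — several tens of degrees.

Every shape is tilted by the same angle and the image corners show triangular fill wedges — a whole-image rotation by a non-right angle.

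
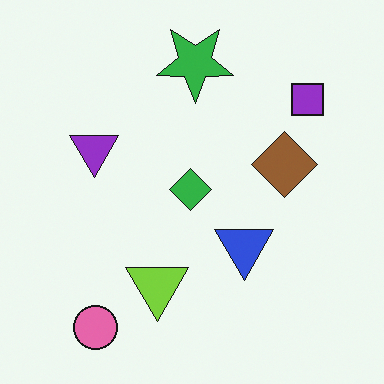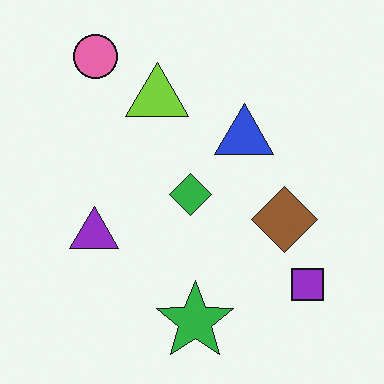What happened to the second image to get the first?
The first image is the second flipped vertically (top ↔ bottom).

The pink circle is in the top-left of the second image and the bottom-left of the first — shapes on opposite sides of the horizontal midline have swapped in a mirror flip.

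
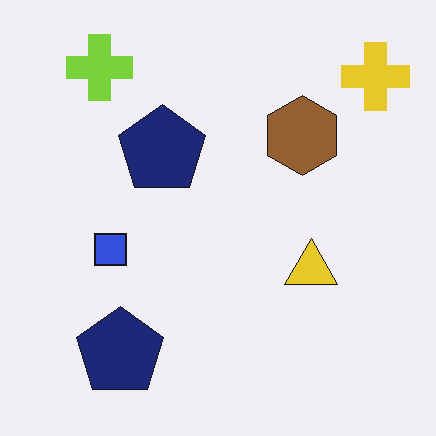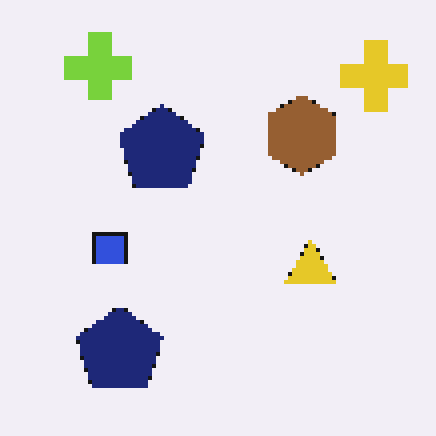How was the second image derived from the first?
The image was lightly pixelated (a mild mosaic effect).

Shapes are reduced to large square blocks; fine edges and outlines are lost — a downscale-then-upscale (mosaic) effect.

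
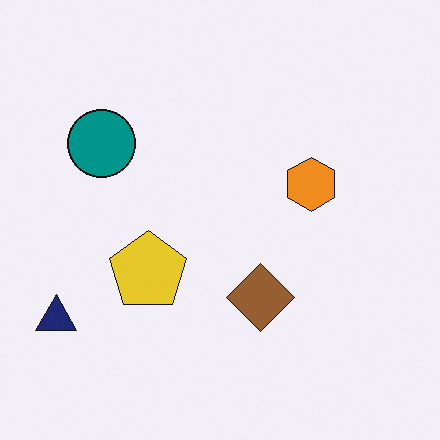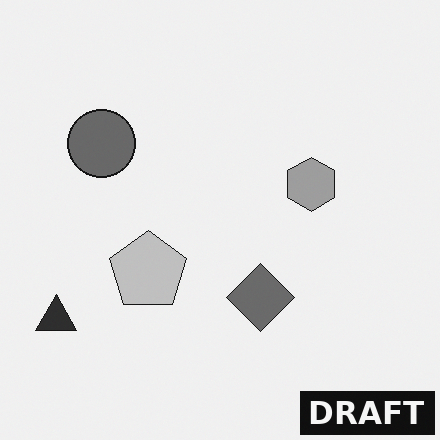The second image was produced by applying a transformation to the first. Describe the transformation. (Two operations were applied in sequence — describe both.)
This is the original image converted to grayscale, then watermarked with the text "DRAFT" in the lower-right corner.

All color is removed — every shape is now a shade of grey. A dark label reading "DRAFT" appears in the lower-right corner.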